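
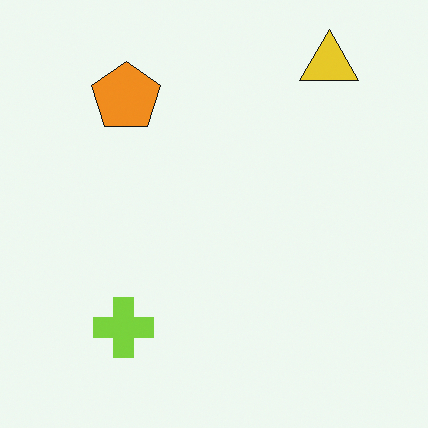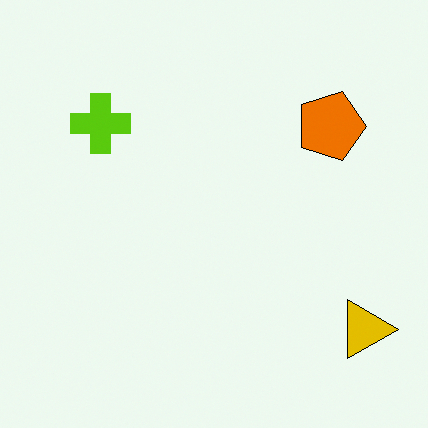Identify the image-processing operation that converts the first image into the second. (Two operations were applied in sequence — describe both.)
The image was given slightly increased contrast, then rotated 90° clockwise.

Tones are pushed away from mid-grey across the whole image — a global contrast change. The yellow triangle sits in the top-right of the first image and the bottom-right of the second — consistent with a whole-image 90° clockwise rotation.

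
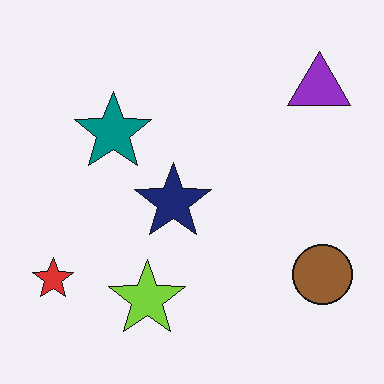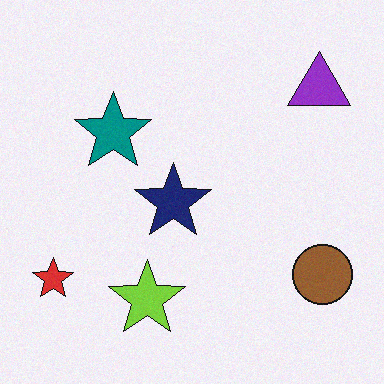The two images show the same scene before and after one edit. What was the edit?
This is the original image degraded with a light layer of grain.

Random speckle covers the whole image, including the flat background.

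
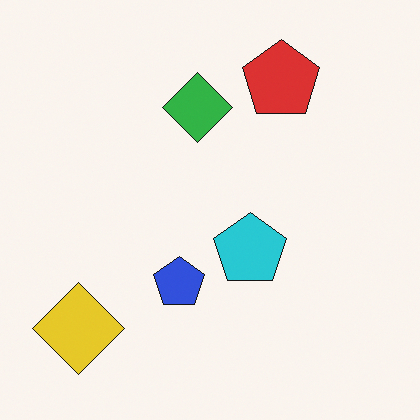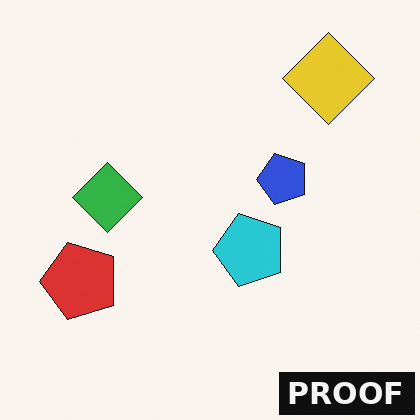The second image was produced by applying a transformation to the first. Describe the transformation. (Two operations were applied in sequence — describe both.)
The image was transposed (reflected across the top-left ↔ bottom-right diagonal), then watermarked with the text "PROOF" in the lower-right corner.

Shapes have swapped their row and column positions — what was in the top-right is now in the bottom-left — a diagonal reflection. A dark label reading "PROOF" appears in the lower-right corner.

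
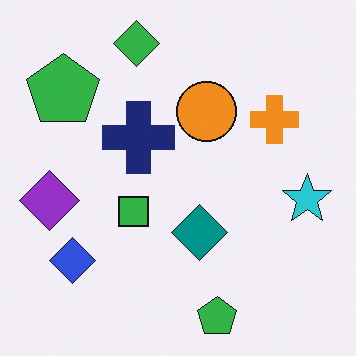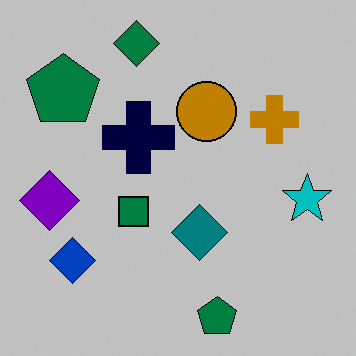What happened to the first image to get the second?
The second image is the first aggressively posterized.

Each flat color has snapped to a coarser quantized level — most visibly, the near-white background has dropped to a flat grey.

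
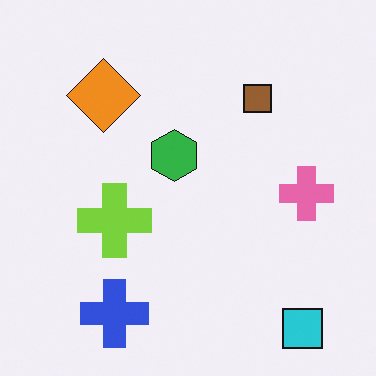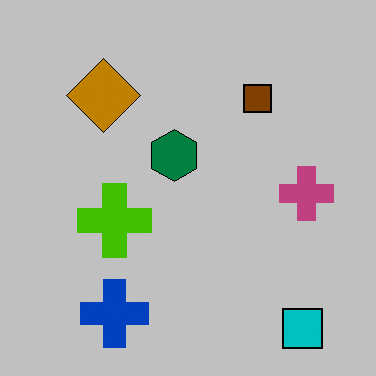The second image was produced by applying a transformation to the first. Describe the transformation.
The second image is the first aggressively posterized.

Each flat color has snapped to a coarser quantized level — most visibly, the near-white background has dropped to a flat grey.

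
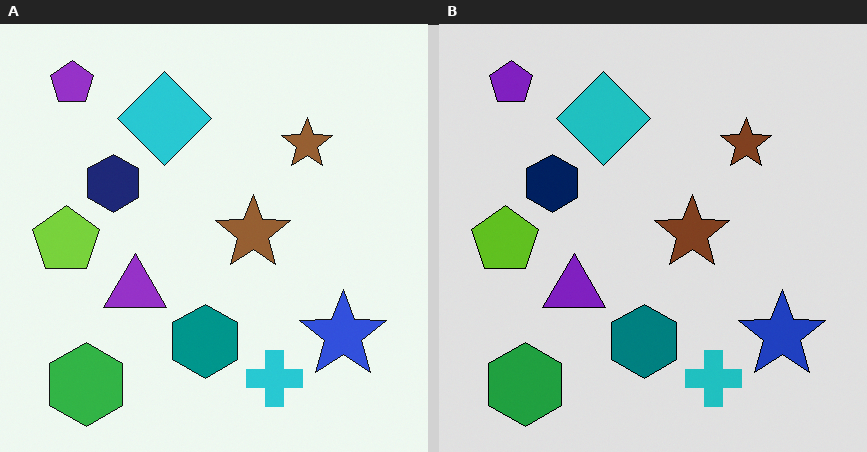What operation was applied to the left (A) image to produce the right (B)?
The image was moderately posterized.

Each flat color has snapped to a coarser quantized level — most visibly, the near-white background has dropped to a flat grey.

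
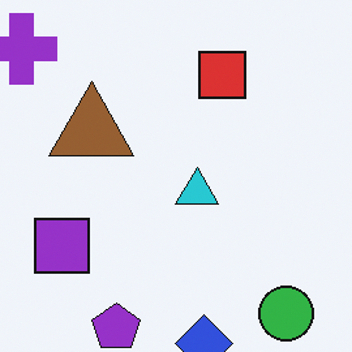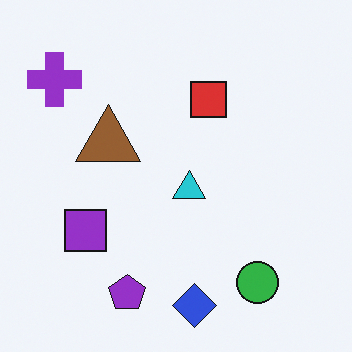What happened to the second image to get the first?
The transformation is: cropped to a modestly smaller region and rescaled.

The visible shapes are larger and the field of view is narrower; shapes near the original edges may be partly or wholly outside the frame — a crop-and-rescale.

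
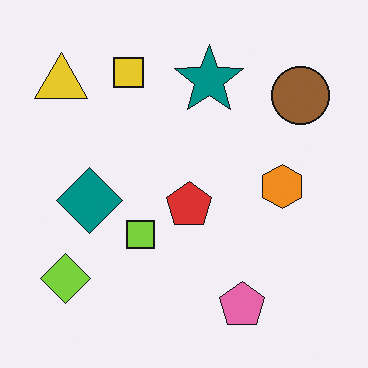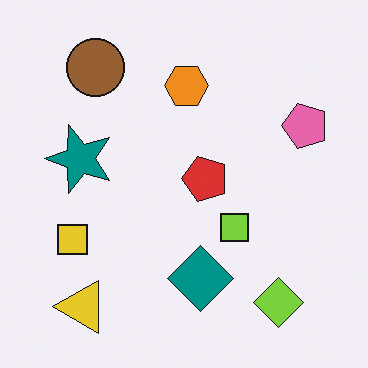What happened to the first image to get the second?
The second image is the first rotated 90° counter-clockwise.

The yellow triangle sits in the top-left of the first image and the bottom-left of the second — consistent with a whole-image 90° counter-clockwise rotation.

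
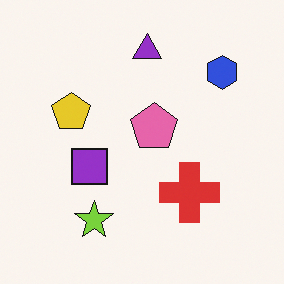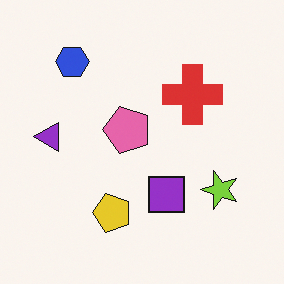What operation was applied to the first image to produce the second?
The image was rotated 90° counter-clockwise.

The blue hexagon sits in the top-right of the first image and the top-left of the second — consistent with a whole-image 90° counter-clockwise rotation.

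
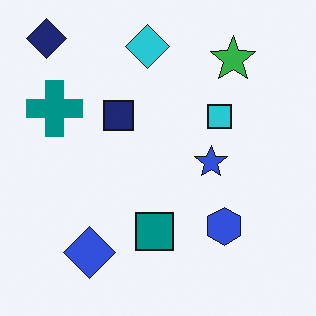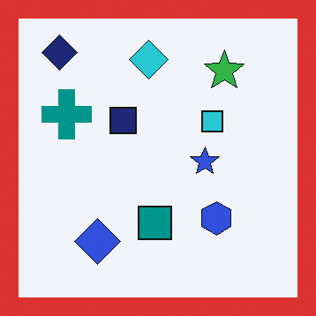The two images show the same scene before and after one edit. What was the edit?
This is the original image framed with a red border.

A solid red frame runs around the edge of the second image, with the content slightly shrunk inside it.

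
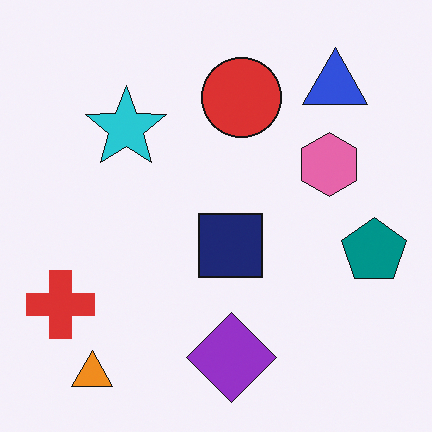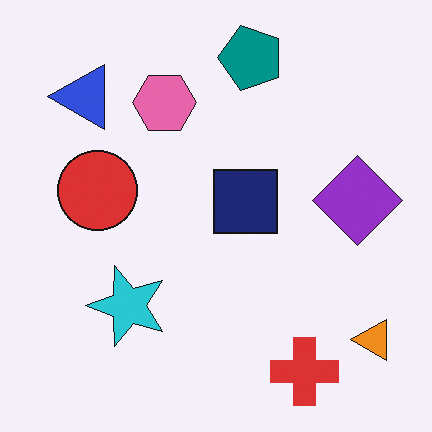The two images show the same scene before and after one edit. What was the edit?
This is the original image rotated 90° counter-clockwise.

The orange triangle sits in the bottom-left of the first image and the bottom-right of the second — consistent with a whole-image 90° counter-clockwise rotation.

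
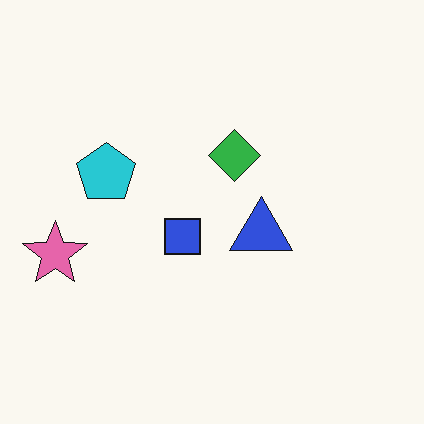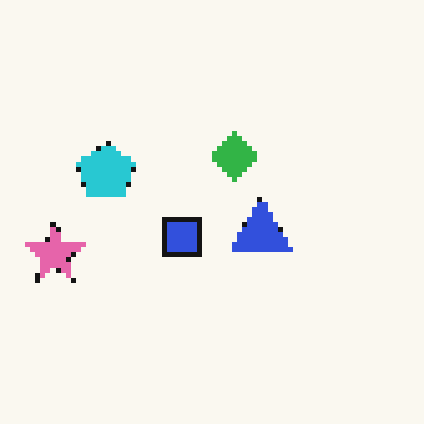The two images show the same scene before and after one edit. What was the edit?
It was mildly pixelated.

Shapes are reduced to large square blocks; fine edges and outlines are lost — a downscale-then-upscale (mosaic) effect.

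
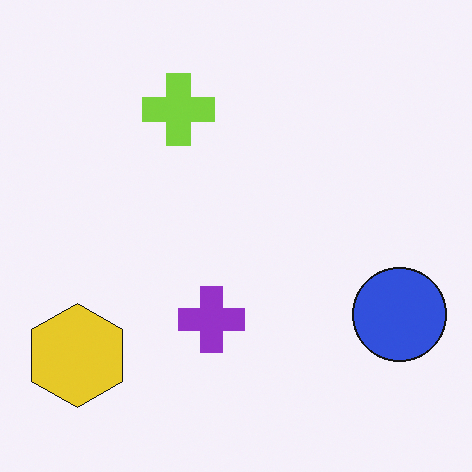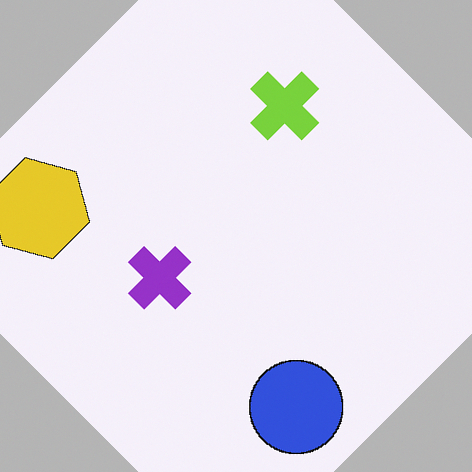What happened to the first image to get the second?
The image was rotated clockwise by a large amount — several tens of degrees.

Every shape is tilted by the same angle and the image corners show triangular fill wedges — a whole-image rotation by a non-right angle.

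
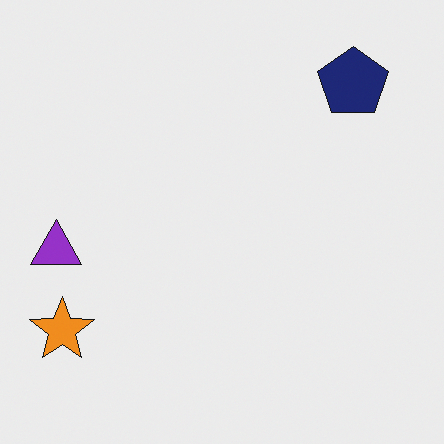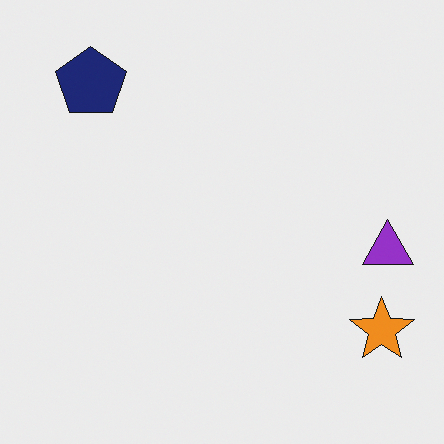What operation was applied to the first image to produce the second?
Flipped horizontally (left ↔ right).

The purple triangle is in the left of the first image and the right of the second — shapes on opposite sides of the vertical midline have swapped in a mirror flip.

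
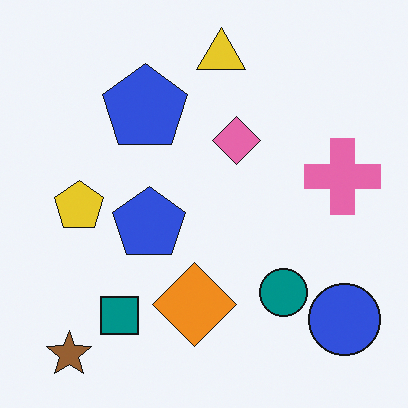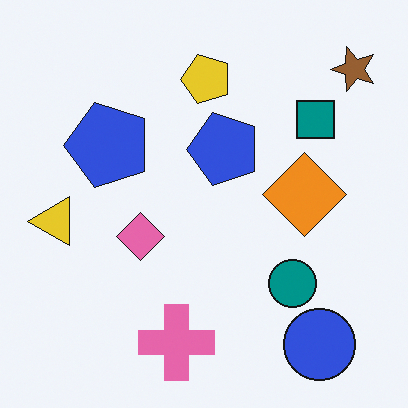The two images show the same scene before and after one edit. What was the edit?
Transposed (reflected across the top-left ↔ bottom-right diagonal).

Shapes have swapped their row and column positions — what was in the top-right is now in the bottom-left — a diagonal reflection.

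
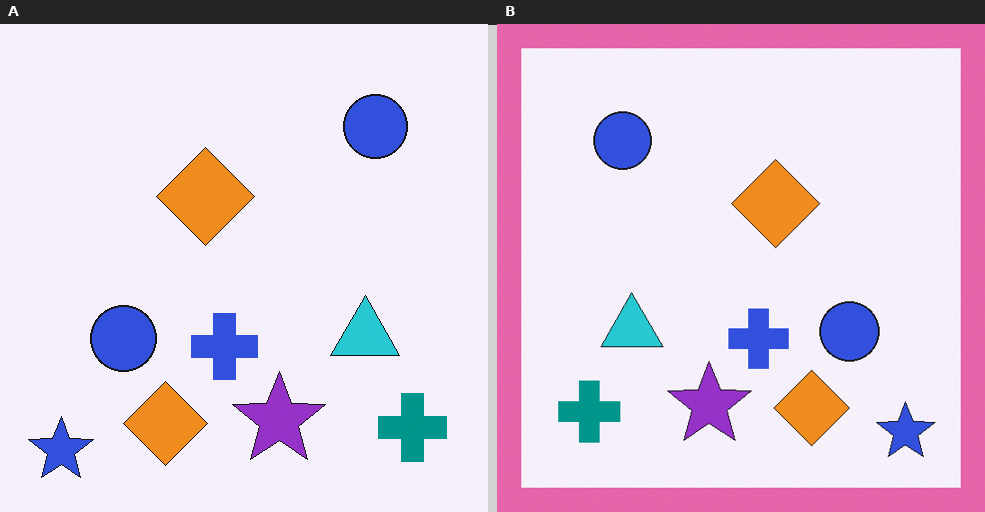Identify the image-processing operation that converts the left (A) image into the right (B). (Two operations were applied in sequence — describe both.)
The transformation is: flipped horizontally (left ↔ right), then framed with a pink border.

The blue star is in the bottom-left of the left (A) image and the bottom-right of the right (B) — shapes on opposite sides of the vertical midline have swapped in a mirror flip. A solid pink frame runs around the edge of the right (B) image, with the content slightly shrunk inside it.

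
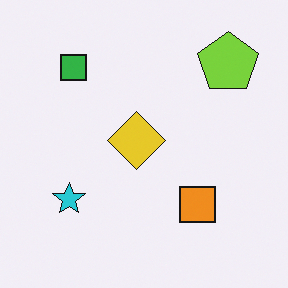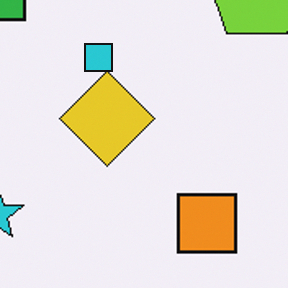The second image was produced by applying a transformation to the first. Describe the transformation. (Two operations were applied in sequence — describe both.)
The image was cropped to a noticeably smaller region and rescaled, then overlaid with an additional cyan square.

The visible shapes are larger and the field of view is narrower; shapes near the original edges may be partly or wholly outside the frame — a crop-and-rescale. A cyan square appears in the second image that is absent from the first.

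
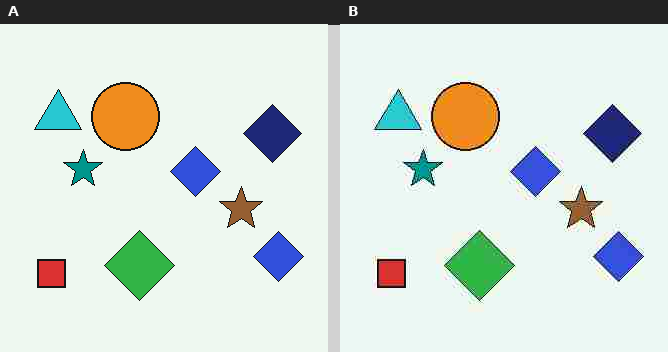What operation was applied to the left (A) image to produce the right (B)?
The transformation is: heavily JPEG-compressed with obvious blocking artifacts.

Blocky 8×8 compression artifacts appear around shape edges and the flat background shows ringing — characteristic JPEG degradation.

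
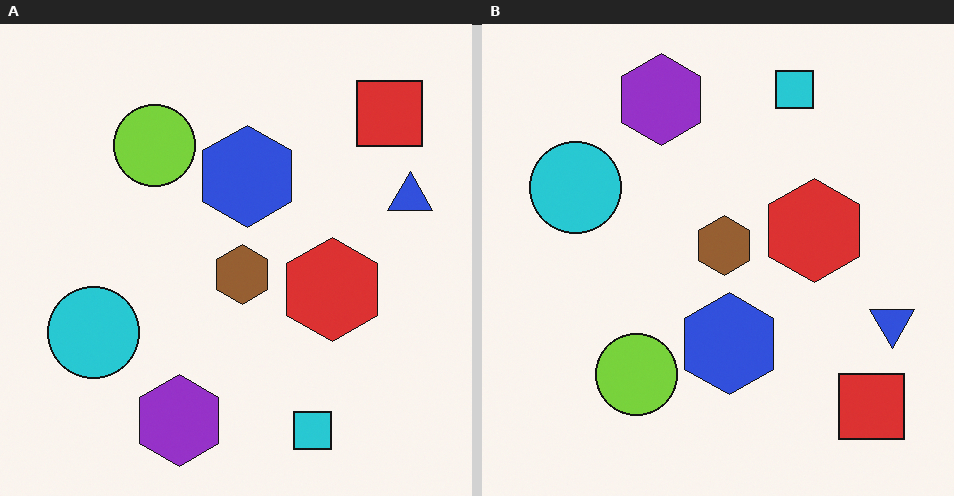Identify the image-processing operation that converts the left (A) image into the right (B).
The right (B) image is the left (A) flipped vertically (top ↔ bottom).

The cyan square is in the bottom of the left (A) image and the top of the right (B) — shapes on opposite sides of the horizontal midline have swapped in a mirror flip.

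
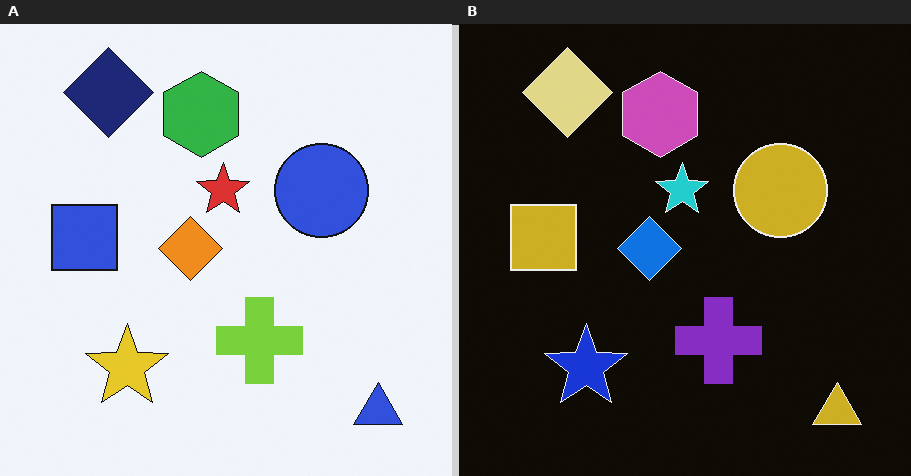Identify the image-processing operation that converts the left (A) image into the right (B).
It was color-inverted (negative).

The light background has become dark and every shape's color is its complement — a photographic negative.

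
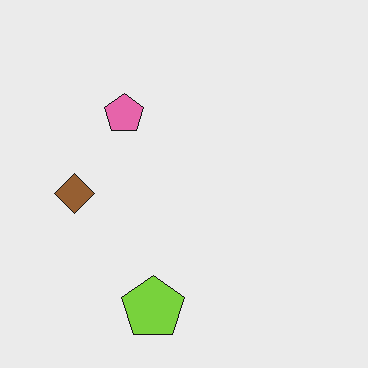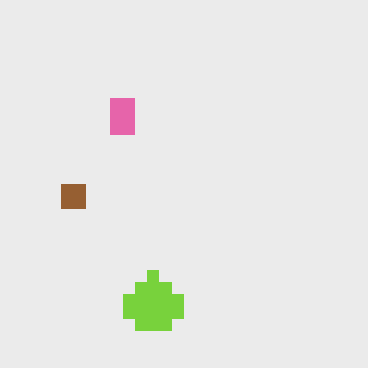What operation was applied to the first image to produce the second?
This is the original image heavily pixelated into large blocks.

Shapes are reduced to large square blocks; fine edges and outlines are lost — a downscale-then-upscale (mosaic) effect.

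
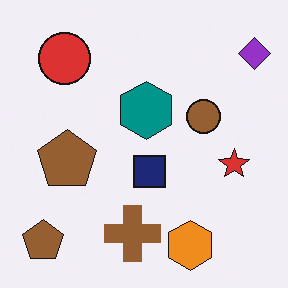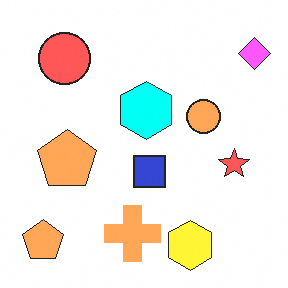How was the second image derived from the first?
Substantially brightened.

Every pixel — background and shapes alike — is uniformly brightened.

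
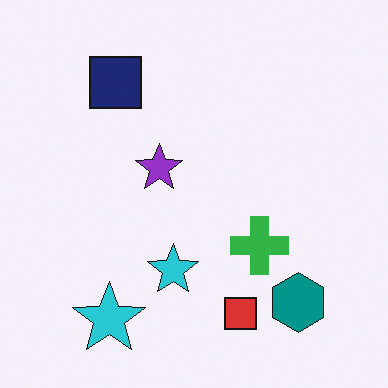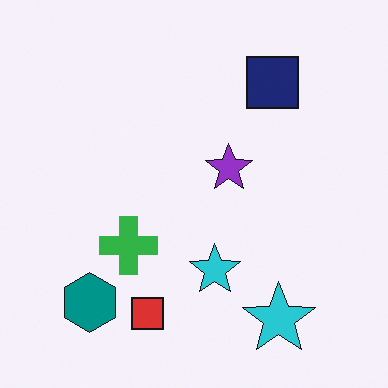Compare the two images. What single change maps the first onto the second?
It was flipped horizontally (left ↔ right).

The teal hexagon is in the bottom-right of the first image and the bottom-left of the second — shapes on opposite sides of the vertical midline have swapped in a mirror flip.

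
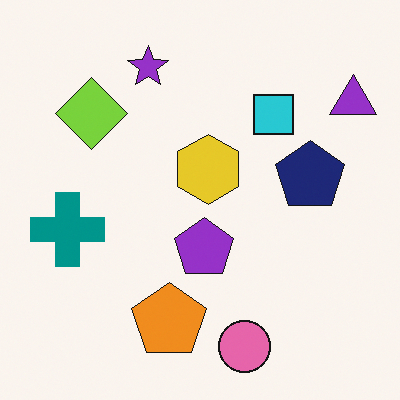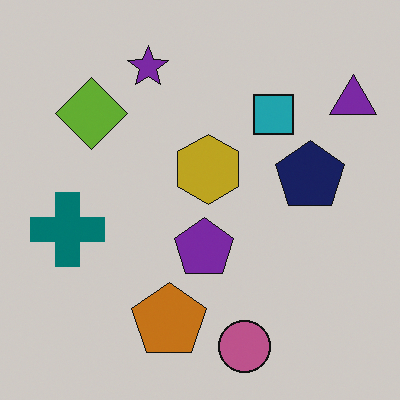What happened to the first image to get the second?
The second image is the first darkened a little.

Every pixel — background and shapes alike — is uniformly darkened.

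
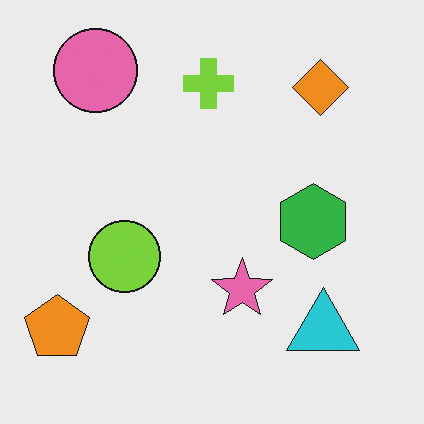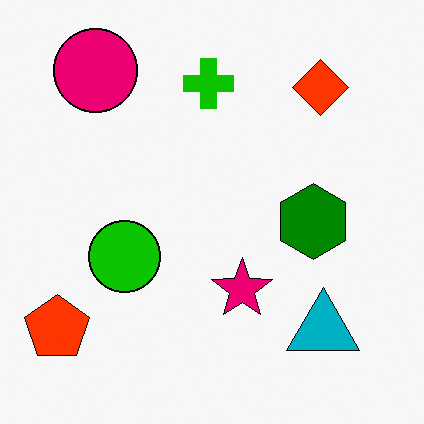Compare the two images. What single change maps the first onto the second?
The transformation is: given much higher contrast.

Tones are pushed away from mid-grey across the whole image — a global contrast change.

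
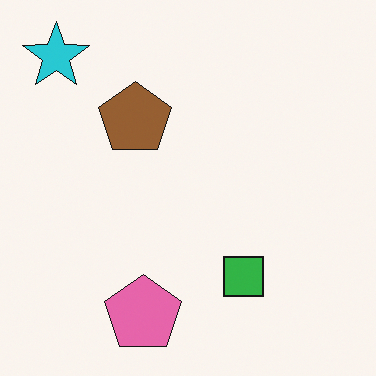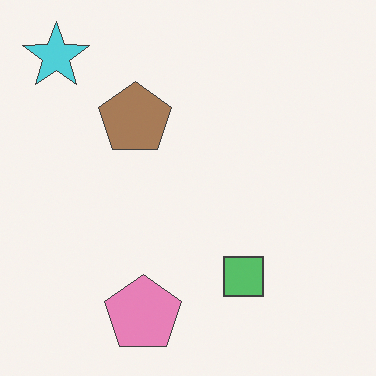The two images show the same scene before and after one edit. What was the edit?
The second image is the first given slightly reduced contrast.

Tones are pushed toward mid-grey across the whole image — a global contrast change.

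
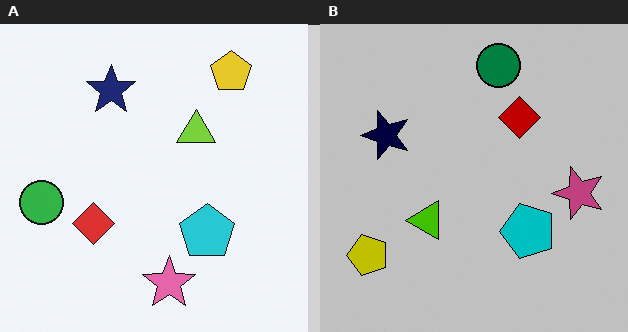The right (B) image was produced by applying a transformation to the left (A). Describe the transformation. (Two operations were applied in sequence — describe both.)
Transposed (reflected across the top-left ↔ bottom-right diagonal), then heavily posterized to just a handful of flat colors.

Shapes have swapped their row and column positions — what was in the top-right is now in the bottom-left — a diagonal reflection. Each flat color has snapped to a coarser quantized level — most visibly, the near-white background has dropped to a flat grey.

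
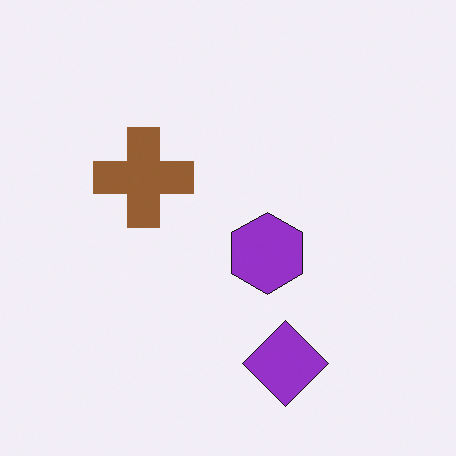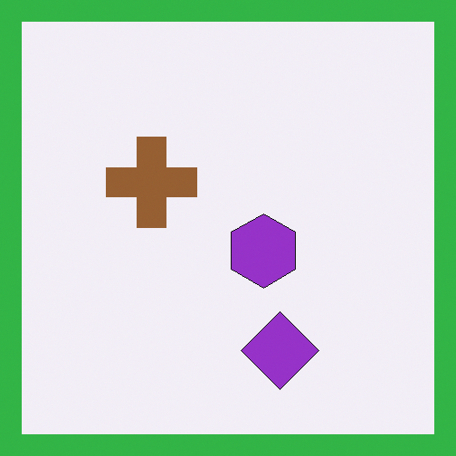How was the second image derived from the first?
Framed with a green border.

A solid green frame runs around the edge of the second image, with the content slightly shrunk inside it.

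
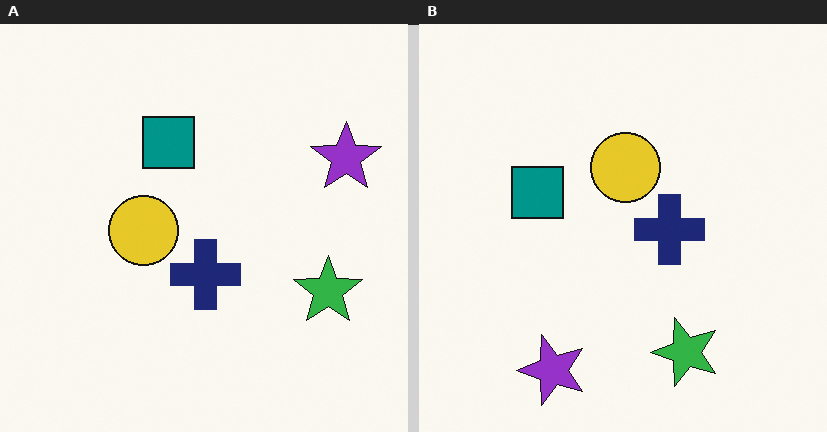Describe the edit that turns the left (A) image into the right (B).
The image was transposed (reflected across the top-left ↔ bottom-right diagonal).

Shapes have swapped their row and column positions — what was in the top-right is now in the bottom-left — a diagonal reflection.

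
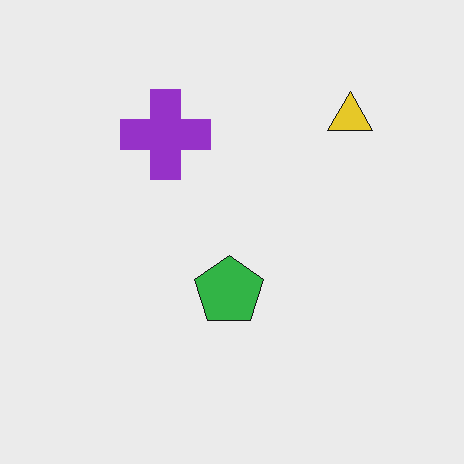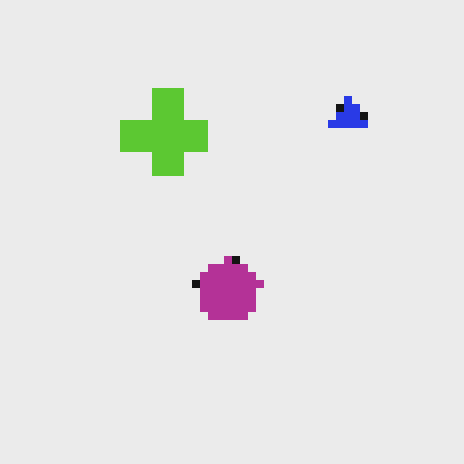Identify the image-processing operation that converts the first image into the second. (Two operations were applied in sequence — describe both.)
The image was moderately pixelated, then hue-shifted through roughly half the color wheel.

Shapes are reduced to large square blocks; fine edges and outlines are lost — a downscale-then-upscale (mosaic) effect. Every shape's color has rotated by the same amount around the hue wheel — a uniform hue shift.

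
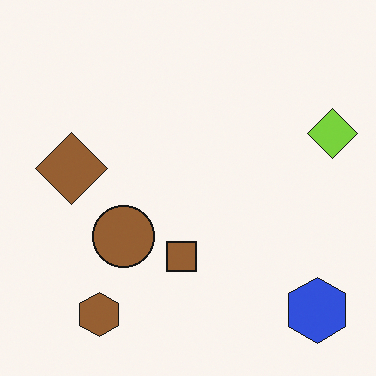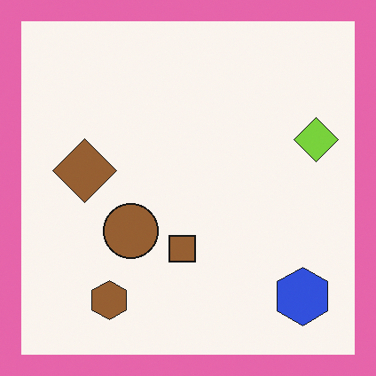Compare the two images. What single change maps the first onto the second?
The transformation is: framed with a pink border.

A solid pink frame runs around the edge of the second image, with the content slightly shrunk inside it.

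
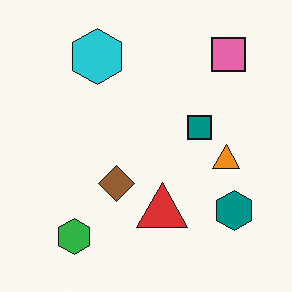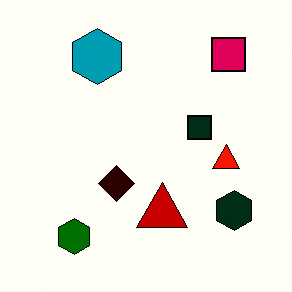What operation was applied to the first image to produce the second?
Given much higher contrast.

Tones are pushed away from mid-grey across the whole image — a global contrast change.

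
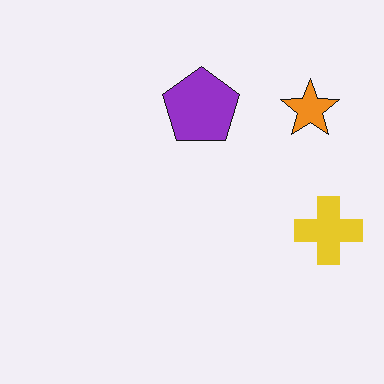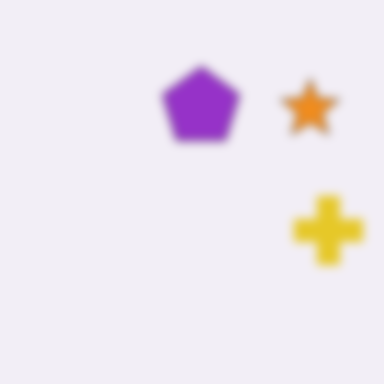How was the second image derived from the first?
The transformation is: moderately blurred.

Shape edges and outlines are uniformly softened across the whole image.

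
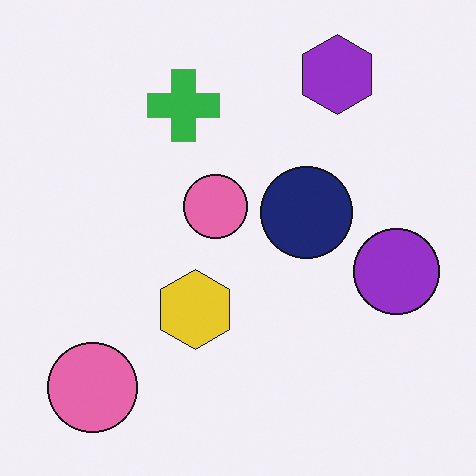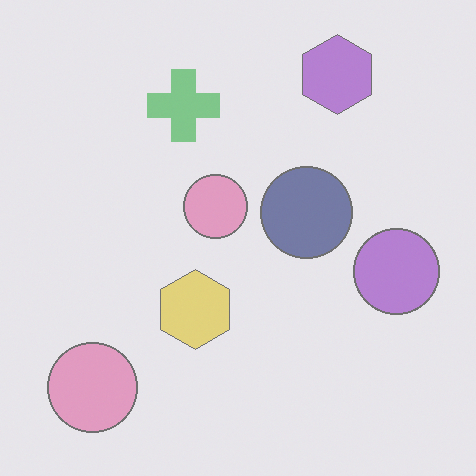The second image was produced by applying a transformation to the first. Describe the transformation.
It was washed out (contrast reduced).

Tones are pushed toward mid-grey across the whole image — a global contrast change.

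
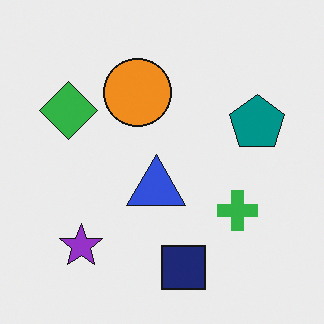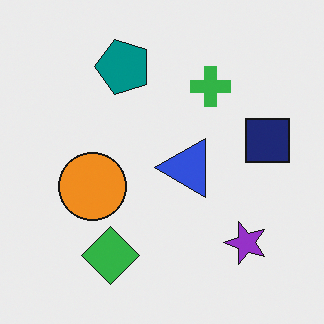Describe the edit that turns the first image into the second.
The image was rotated 90° counter-clockwise.

The purple star sits in the bottom-left of the first image and the bottom-right of the second — consistent with a whole-image 90° counter-clockwise rotation.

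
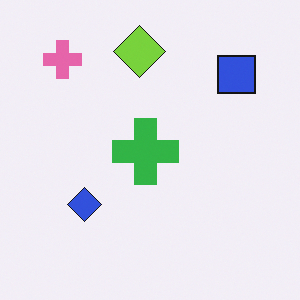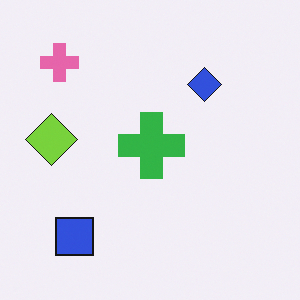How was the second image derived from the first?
Transposed (reflected across the top-left ↔ bottom-right diagonal).

Shapes have swapped their row and column positions — what was in the top-right is now in the bottom-left — a diagonal reflection.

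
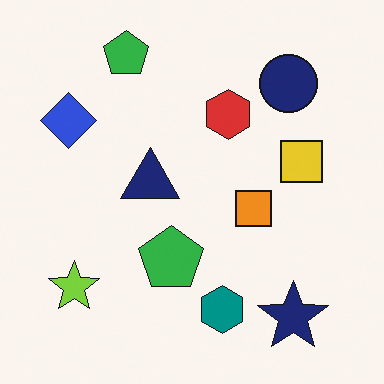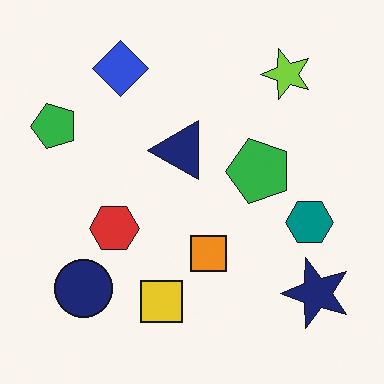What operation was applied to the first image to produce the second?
Transposed (reflected across the top-left ↔ bottom-right diagonal).

Shapes have swapped their row and column positions — what was in the top-right is now in the bottom-left — a diagonal reflection.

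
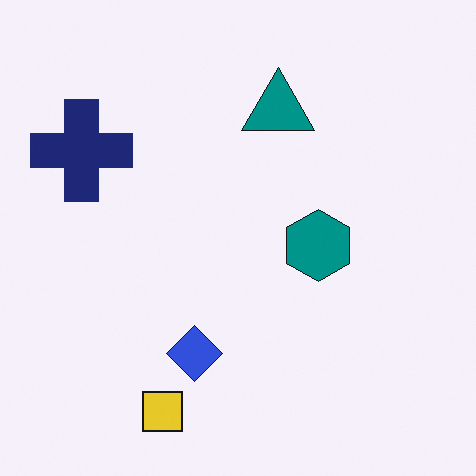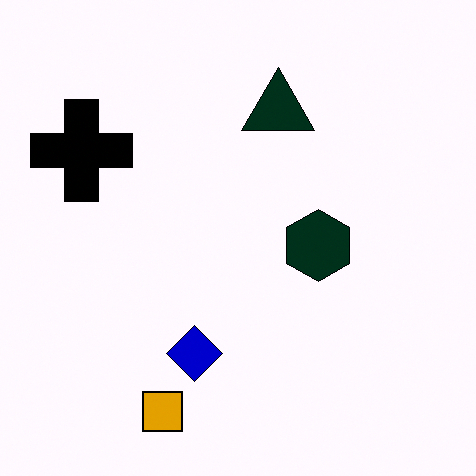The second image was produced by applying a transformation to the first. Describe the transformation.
The image was boosted in contrast.

Tones are pushed away from mid-grey across the whole image — a global contrast change.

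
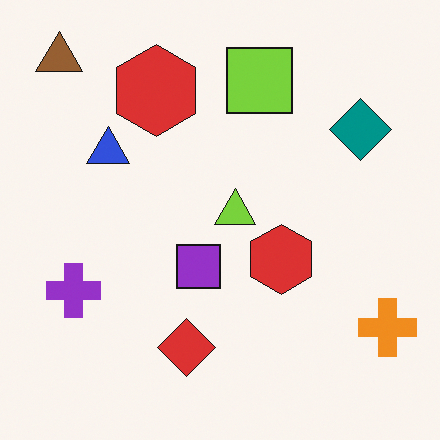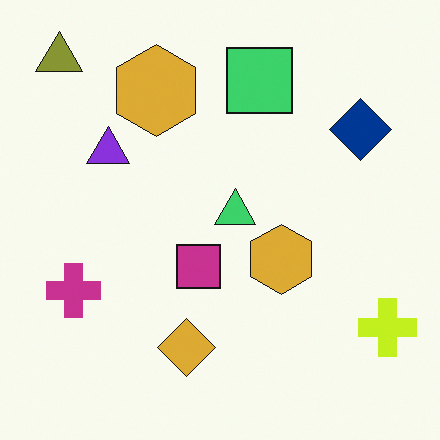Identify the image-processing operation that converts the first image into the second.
The image was hue-shifted slightly.

Every shape's color has rotated by the same amount around the hue wheel — a uniform hue shift.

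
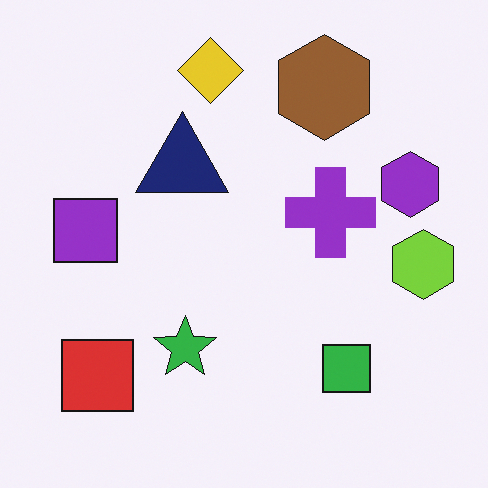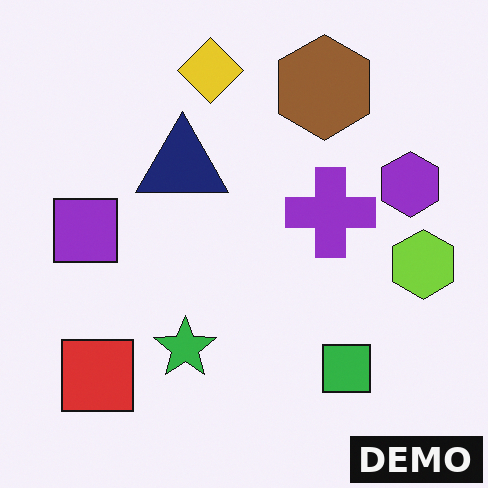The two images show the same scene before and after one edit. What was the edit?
The image was watermarked with the text "DEMO" in the lower-right corner.

A dark label reading "DEMO" appears in the lower-right corner.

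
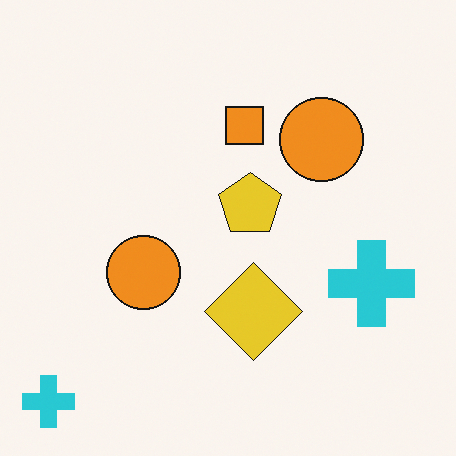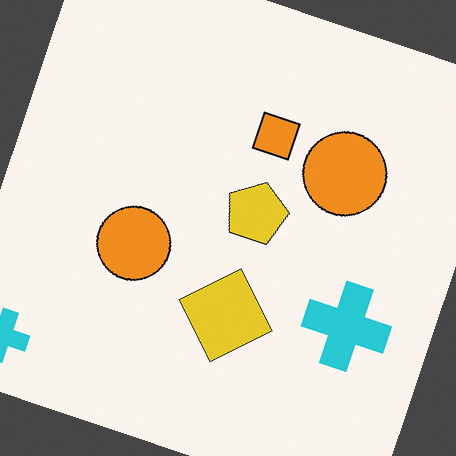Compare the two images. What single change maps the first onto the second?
It was rotated clockwise by a moderate amount.

Every shape is tilted by the same angle and the image corners show triangular fill wedges — a whole-image rotation by a non-right angle.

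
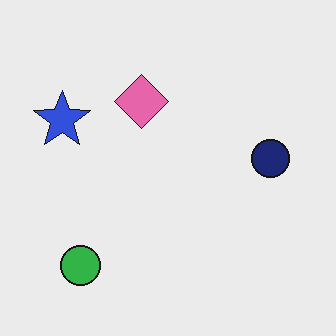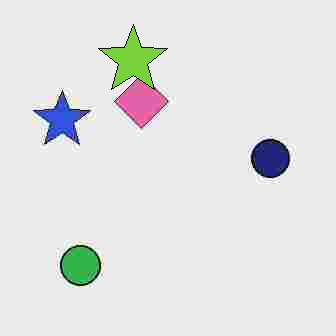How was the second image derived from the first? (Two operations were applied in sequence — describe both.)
The transformation is: heavily JPEG-compressed with obvious blocking artifacts, then overlaid with an additional lime star.

Blocky 8×8 compression artifacts appear around shape edges and the flat background shows ringing — characteristic JPEG degradation. A lime star appears in the second image that is absent from the first.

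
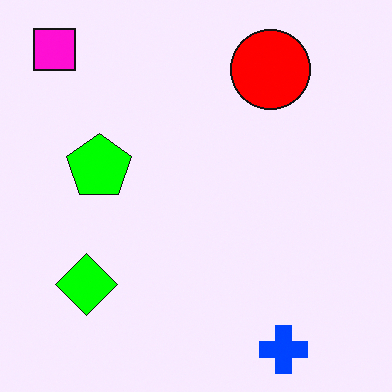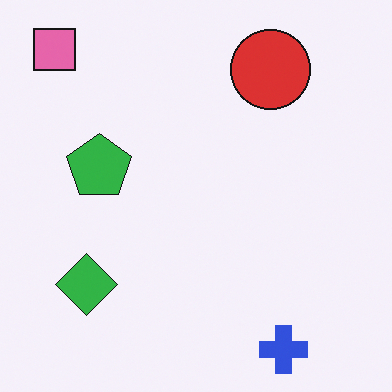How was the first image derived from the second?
The transformation is: heavily oversaturated.

All colors are more vivid — a global saturation change.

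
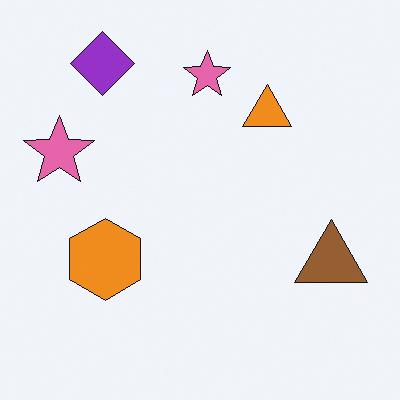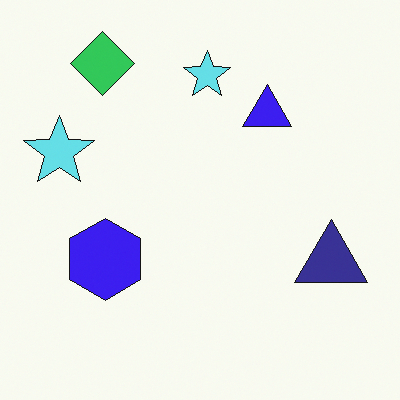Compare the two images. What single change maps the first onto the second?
This is the original image hue-shifted through roughly half the color wheel.

Every shape's color has rotated by the same amount around the hue wheel — a uniform hue shift.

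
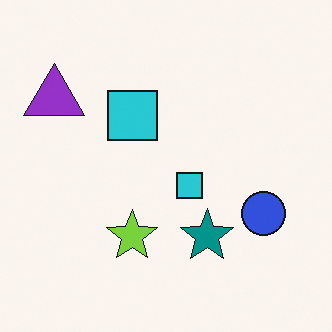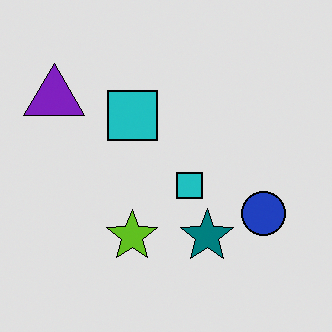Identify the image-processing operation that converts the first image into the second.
It was posterized to a reduced palette.

Each flat color has snapped to a coarser quantized level — most visibly, the near-white background has dropped to a flat grey.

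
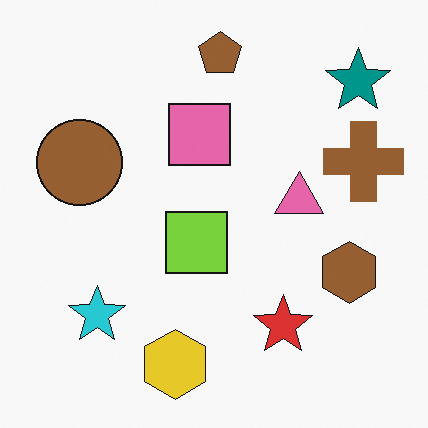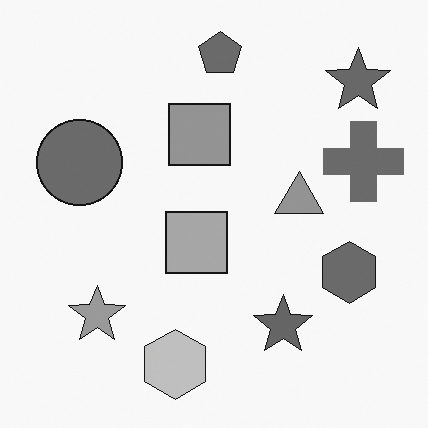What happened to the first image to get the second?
The transformation is: converted to grayscale.

All color is removed — every shape is now a shade of grey.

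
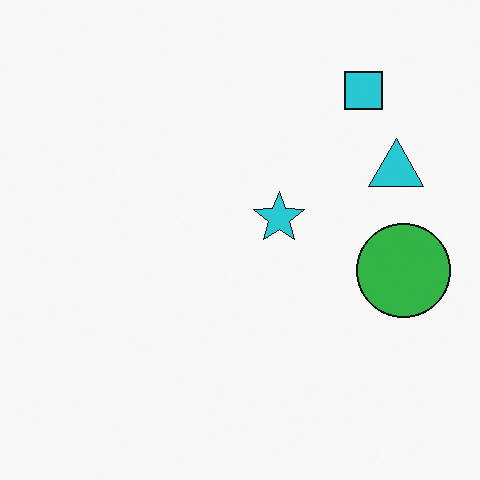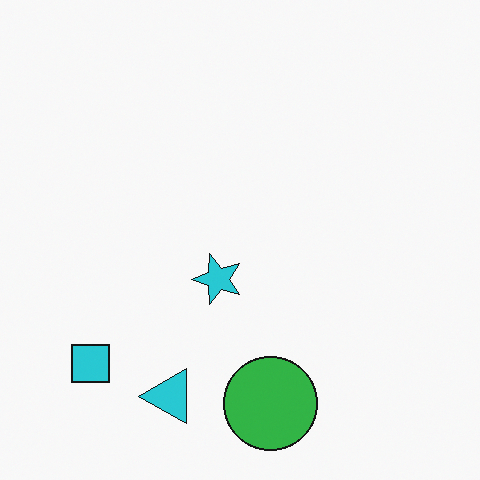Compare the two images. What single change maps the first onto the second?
Transposed (reflected across the top-left ↔ bottom-right diagonal).

Shapes have swapped their row and column positions — what was in the top-right is now in the bottom-left — a diagonal reflection.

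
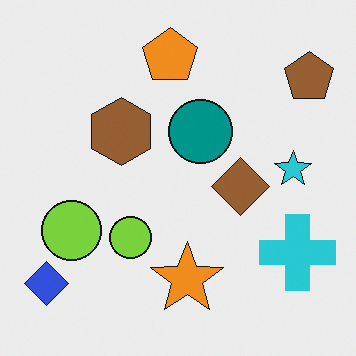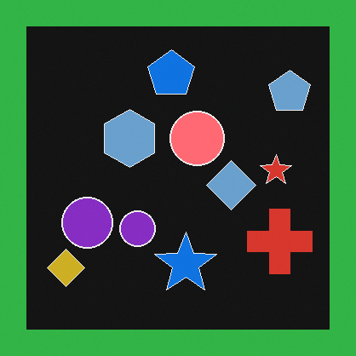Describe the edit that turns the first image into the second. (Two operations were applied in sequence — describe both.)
The second image is the first color-inverted (negative), then framed with a green border.

The light background has become dark and every shape's color is its complement — a photographic negative. A solid green frame runs around the edge of the second image, with the content slightly shrunk inside it.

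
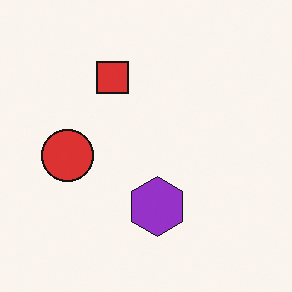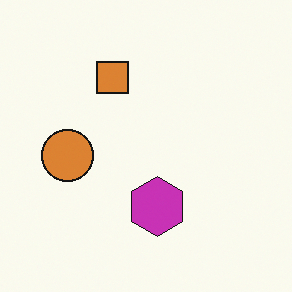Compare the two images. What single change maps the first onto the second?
It was hue-shifted slightly.

Every shape's color has rotated by the same amount around the hue wheel — a uniform hue shift.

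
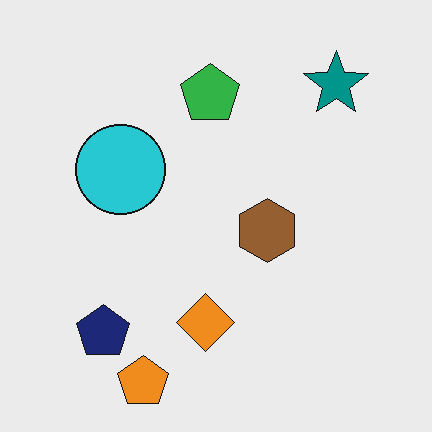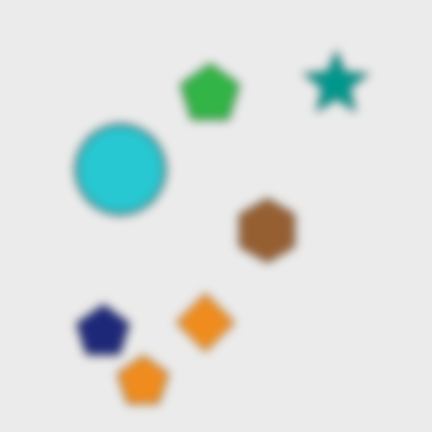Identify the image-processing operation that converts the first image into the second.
Moderately blurred.

Shape edges and outlines are uniformly softened across the whole image.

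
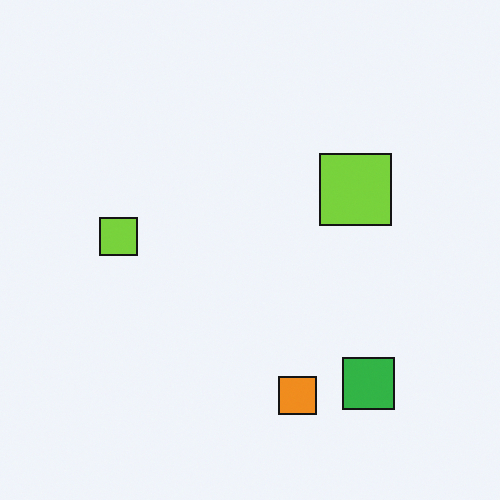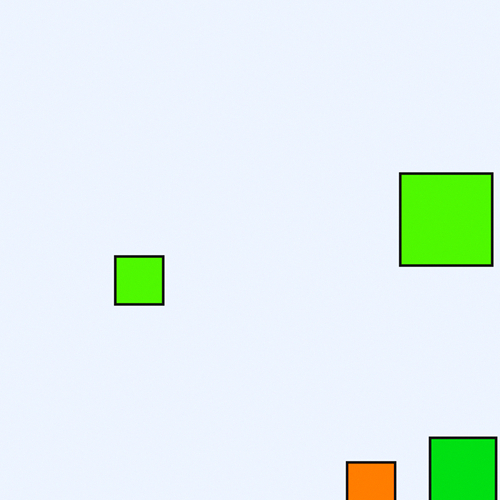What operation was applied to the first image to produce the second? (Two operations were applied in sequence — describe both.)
The image was cropped to a modestly smaller region and rescaled, then made much more vivid (saturation change).

The visible shapes are larger and the field of view is narrower; shapes near the original edges may be partly or wholly outside the frame — a crop-and-rescale. All colors are more vivid — a global saturation change.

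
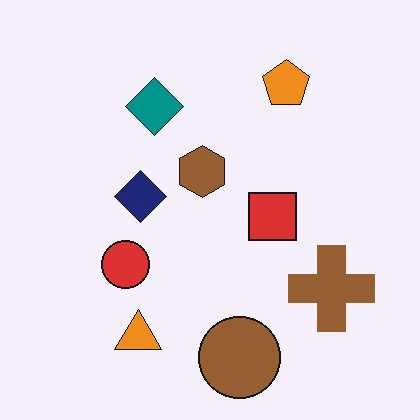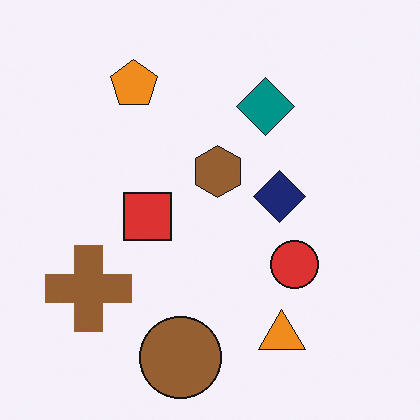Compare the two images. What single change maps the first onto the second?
The transformation is: flipped horizontally (left ↔ right).

The brown cross is in the bottom-right of the first image and the bottom-left of the second — shapes on opposite sides of the vertical midline have swapped in a mirror flip.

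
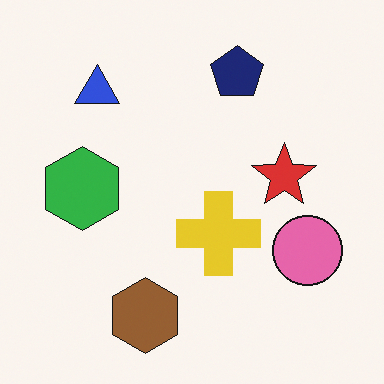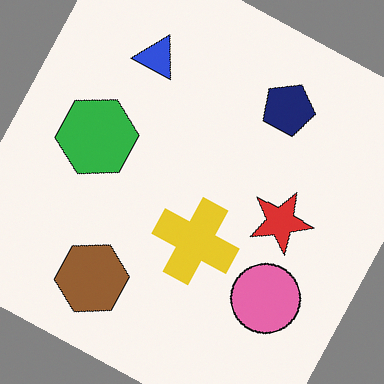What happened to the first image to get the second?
Rotated clockwise by a clearly visible amount.

Every shape is tilted by the same angle and the image corners show triangular fill wedges — a whole-image rotation by a non-right angle.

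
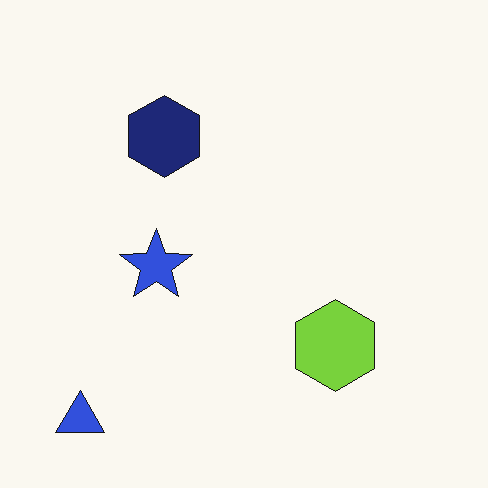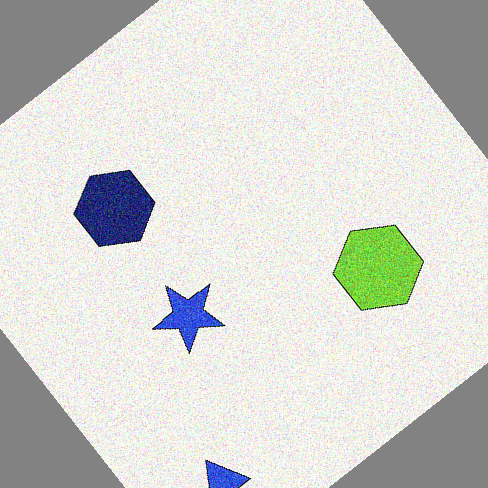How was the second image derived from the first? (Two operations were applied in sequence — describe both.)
This is the original image degraded with moderate additive noise, then rotated counter-clockwise by a large amount — several tens of degrees.

Random speckle covers the whole image, including the flat background. Every shape is tilted by the same angle and the image corners show triangular fill wedges — a whole-image rotation by a non-right angle.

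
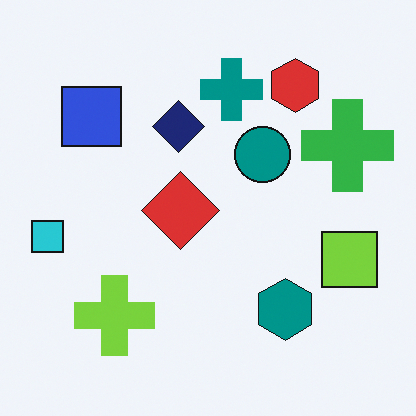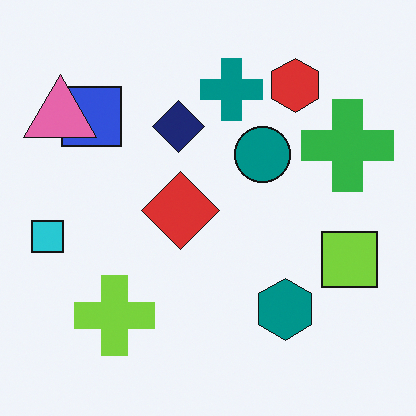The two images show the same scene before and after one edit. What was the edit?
The transformation is: overlaid with an additional pink triangle.

A pink triangle appears in the second image that is absent from the first.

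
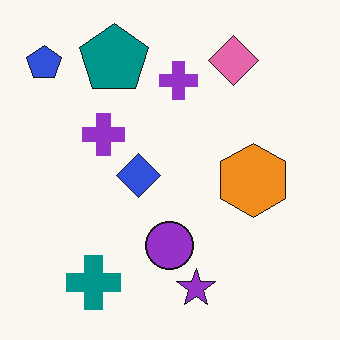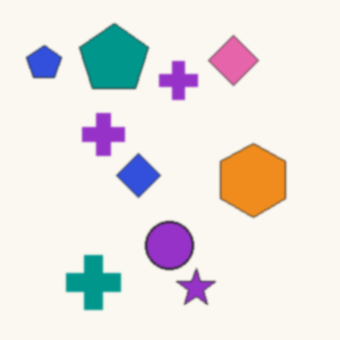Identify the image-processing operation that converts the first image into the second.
It was given a subtle gaussian blur.

Shape edges and outlines are uniformly softened across the whole image.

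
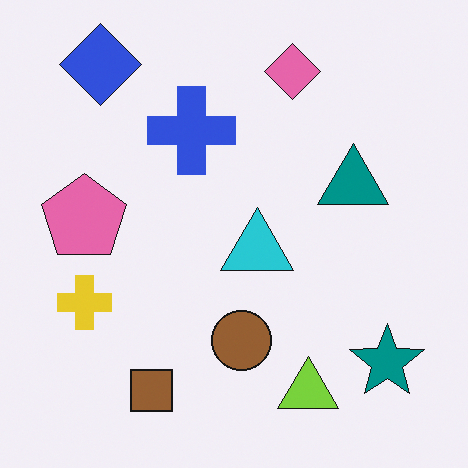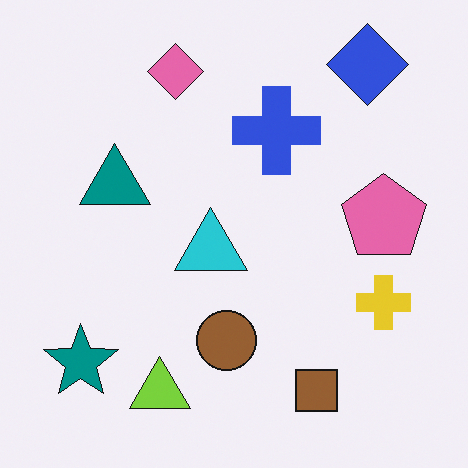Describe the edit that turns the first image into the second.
This is the original image flipped horizontally (left ↔ right).

The teal star is in the bottom-right of the first image and the bottom-left of the second — shapes on opposite sides of the vertical midline have swapped in a mirror flip.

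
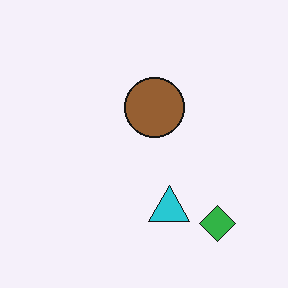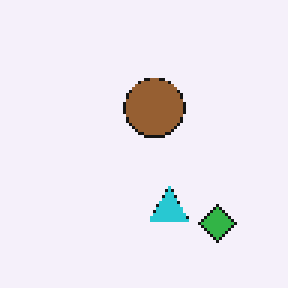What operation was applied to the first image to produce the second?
The second image is the first mildly pixelated.

Shapes are reduced to large square blocks; fine edges and outlines are lost — a downscale-then-upscale (mosaic) effect.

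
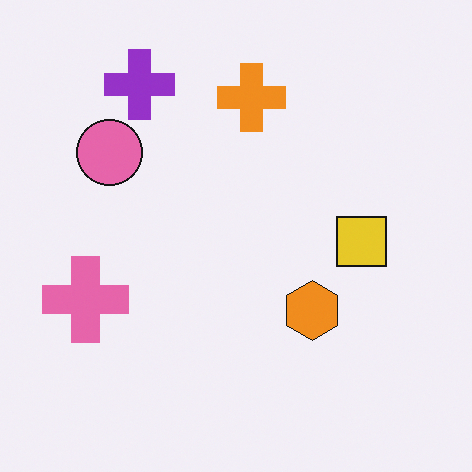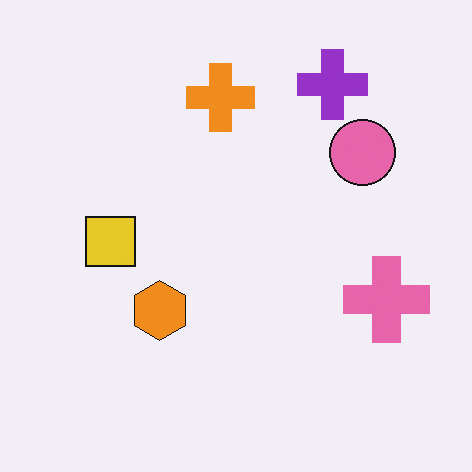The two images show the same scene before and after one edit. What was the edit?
The transformation is: flipped horizontally (left ↔ right).

The pink cross is in the left of the first image and the right of the second — shapes on opposite sides of the vertical midline have swapped in a mirror flip.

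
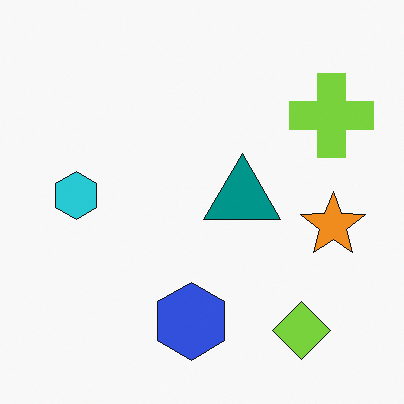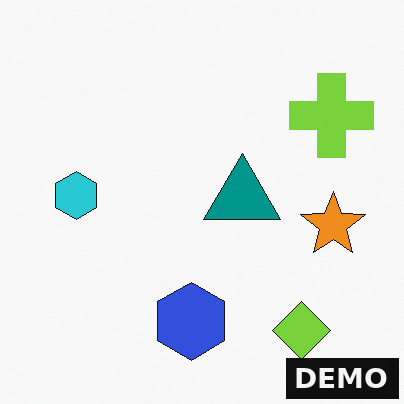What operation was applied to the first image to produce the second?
It was watermarked with the text "DEMO" in the lower-right corner.

A dark label reading "DEMO" appears in the lower-right corner.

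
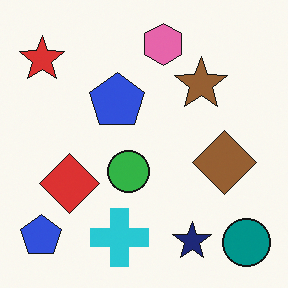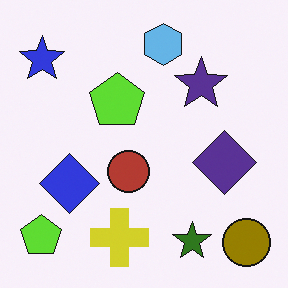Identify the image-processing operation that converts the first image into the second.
It was hue-shifted through roughly half the color wheel.

Every shape's color has rotated by the same amount around the hue wheel — a uniform hue shift.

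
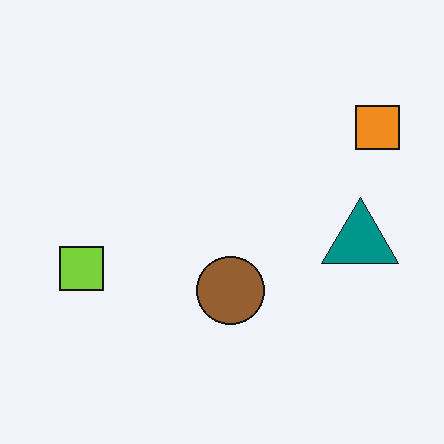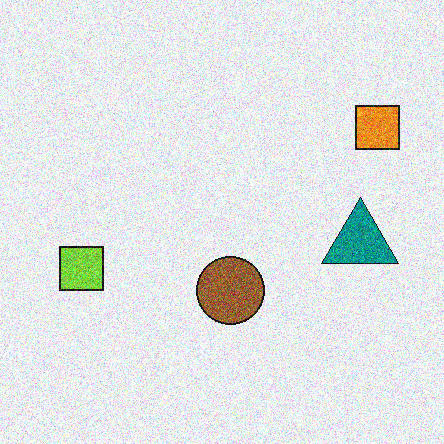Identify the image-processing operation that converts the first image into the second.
The transformation is: degraded with strong gaussian noise.

Random speckle covers the whole image, including the flat background.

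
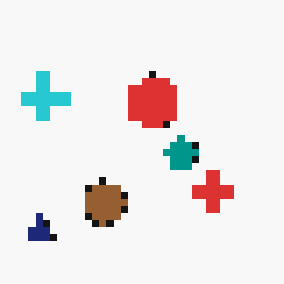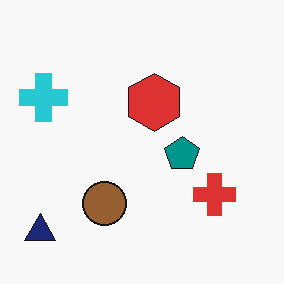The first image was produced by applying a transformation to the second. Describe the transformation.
The transformation is: moderately pixelated.

Shapes are reduced to large square blocks; fine edges and outlines are lost — a downscale-then-upscale (mosaic) effect.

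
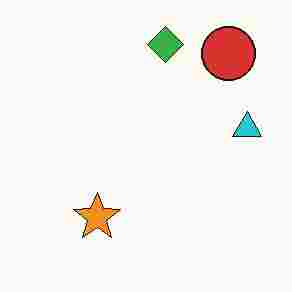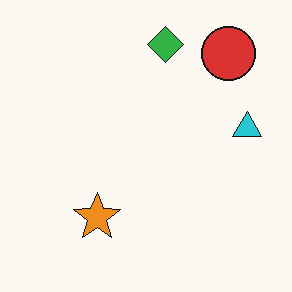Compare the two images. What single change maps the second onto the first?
The image was heavily JPEG-compressed with obvious blocking artifacts.

Blocky 8×8 compression artifacts appear around shape edges and the flat background shows ringing — characteristic JPEG degradation.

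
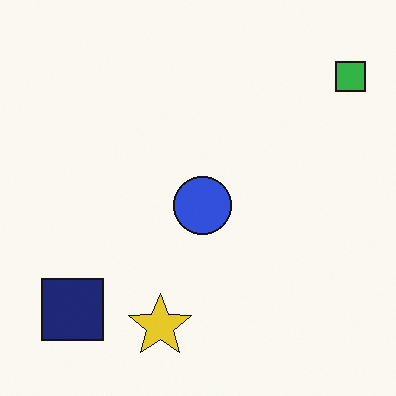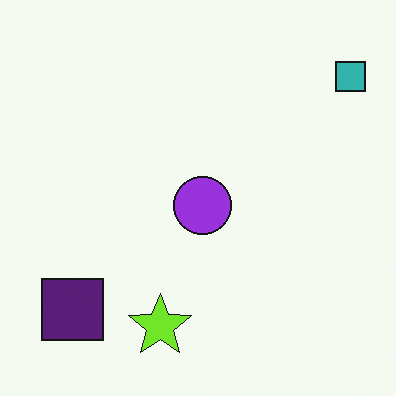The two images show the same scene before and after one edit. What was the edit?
The image was hue-shifted by a small amount.

Every shape's color has rotated by the same amount around the hue wheel — a uniform hue shift.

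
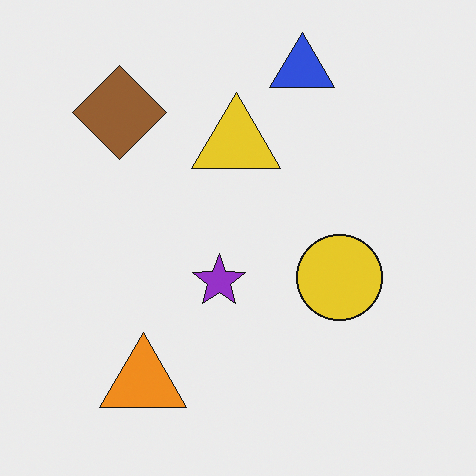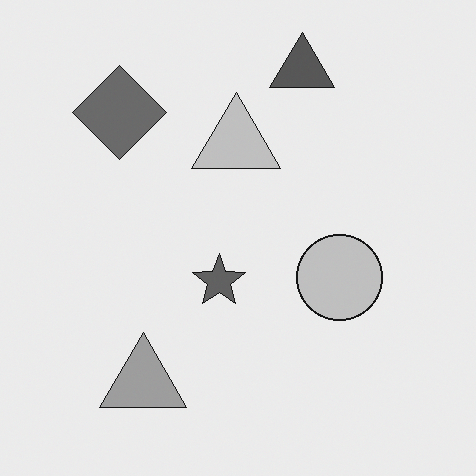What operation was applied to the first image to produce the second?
This is the original image converted to grayscale.

All color is removed — every shape is now a shade of grey.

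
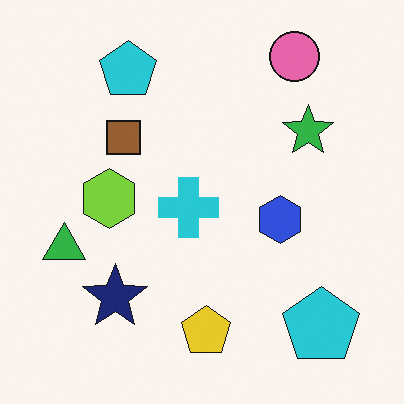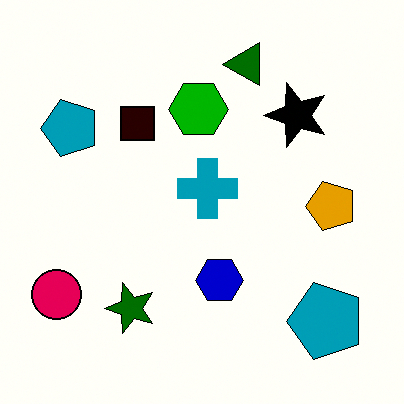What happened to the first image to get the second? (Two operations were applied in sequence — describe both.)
It was boosted in contrast, then transposed (reflected across the top-left ↔ bottom-right diagonal).

Tones are pushed away from mid-grey across the whole image — a global contrast change. Shapes have swapped their row and column positions — what was in the top-right is now in the bottom-left — a diagonal reflection.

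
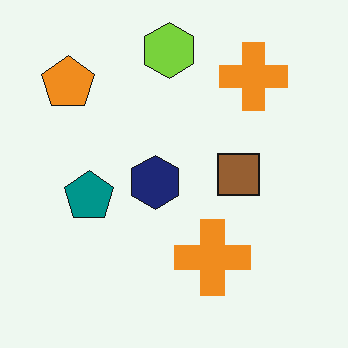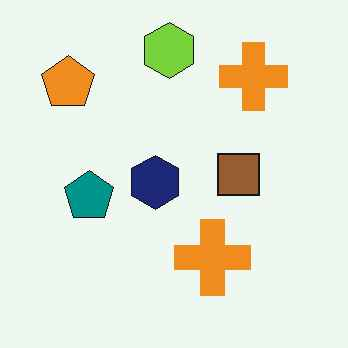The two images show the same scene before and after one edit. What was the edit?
It was JPEG-compressed with visible artifacts.

Blocky 8×8 compression artifacts appear around shape edges and the flat background shows ringing — characteristic JPEG degradation.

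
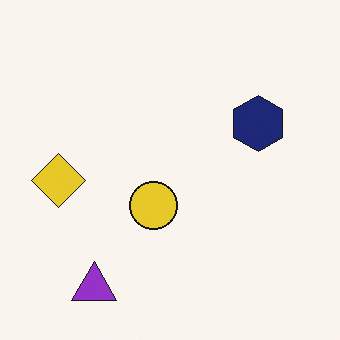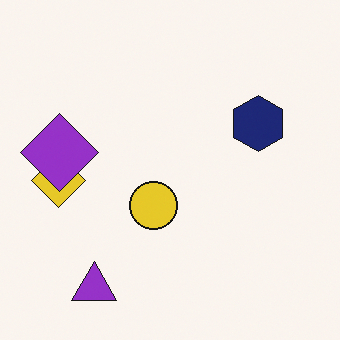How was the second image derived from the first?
The transformation is: overlaid with an additional purple diamond.

A purple diamond appears in the second image that is absent from the first.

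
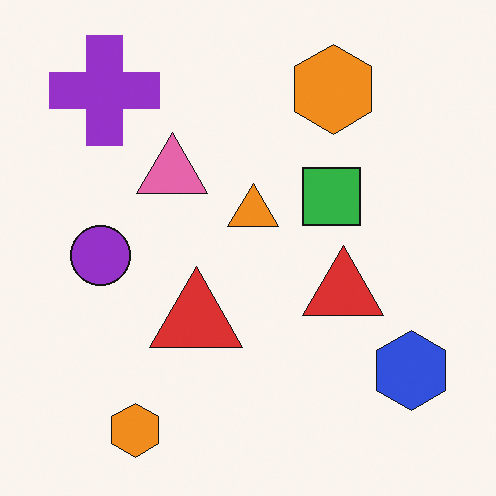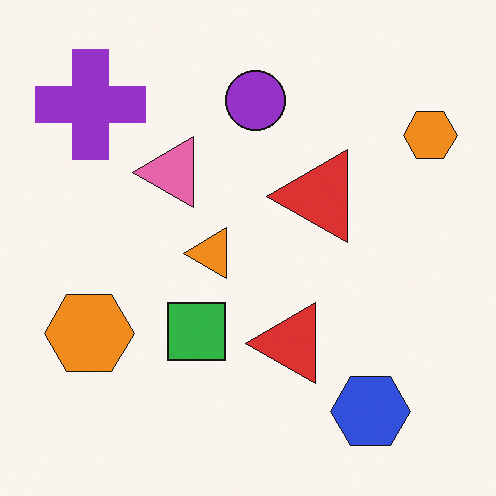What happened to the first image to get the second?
It was transposed (reflected across the top-left ↔ bottom-right diagonal).

Shapes have swapped their row and column positions — what was in the top-right is now in the bottom-left — a diagonal reflection.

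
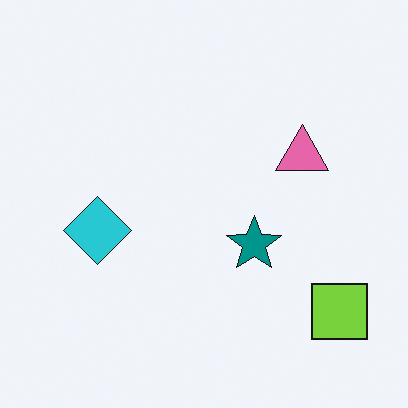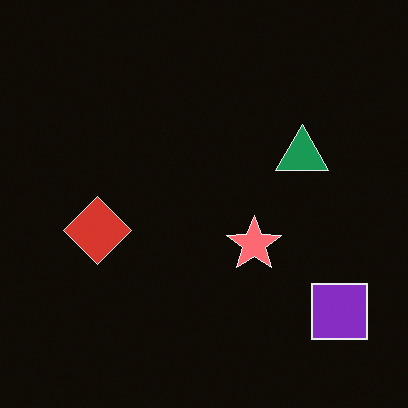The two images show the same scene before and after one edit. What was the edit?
It was color-inverted (negative).

The light background has become dark and every shape's color is its complement — a photographic negative.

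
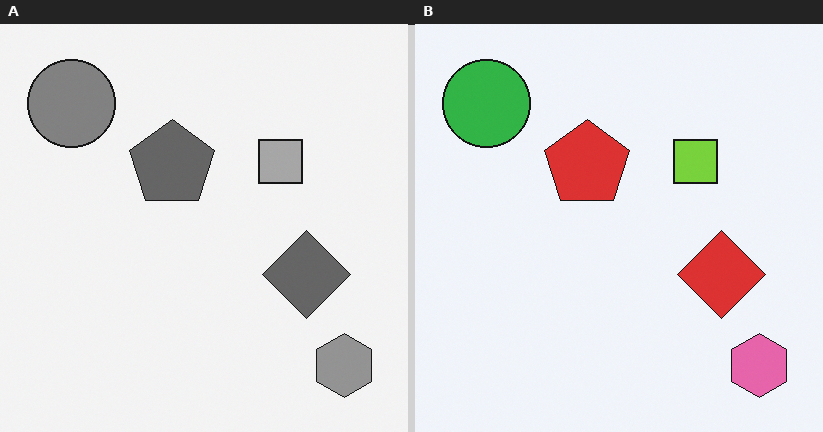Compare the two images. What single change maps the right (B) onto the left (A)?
It was converted to grayscale.

All color is removed — every shape is now a shade of grey.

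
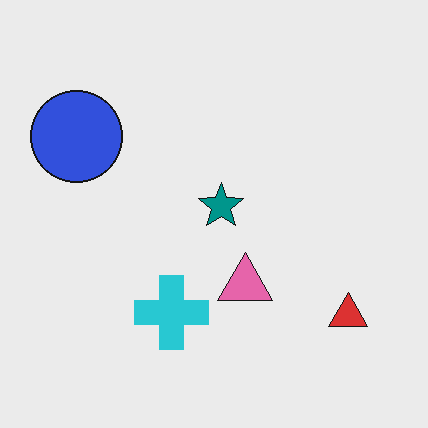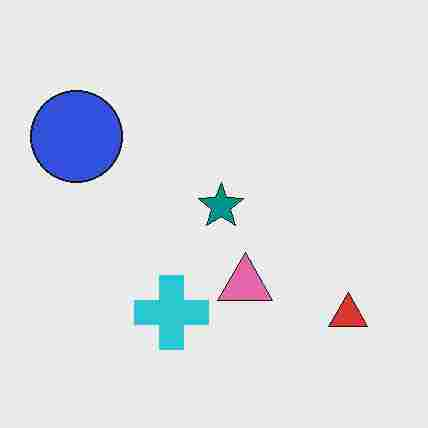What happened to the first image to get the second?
It was heavily JPEG-compressed with obvious blocking artifacts.

Blocky 8×8 compression artifacts appear around shape edges and the flat background shows ringing — characteristic JPEG degradation.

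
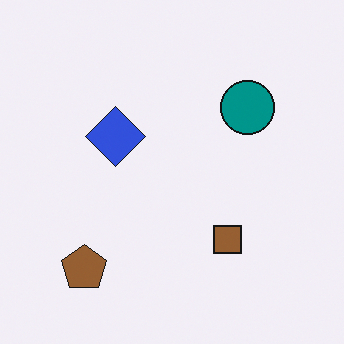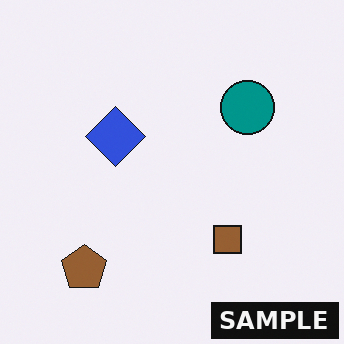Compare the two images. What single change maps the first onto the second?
The transformation is: watermarked with the text "SAMPLE" in the lower-right corner.

A dark label reading "SAMPLE" appears in the lower-right corner.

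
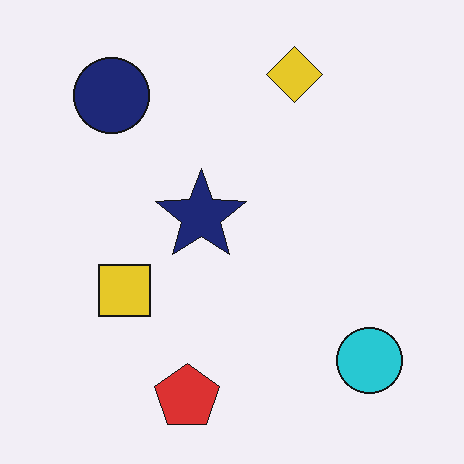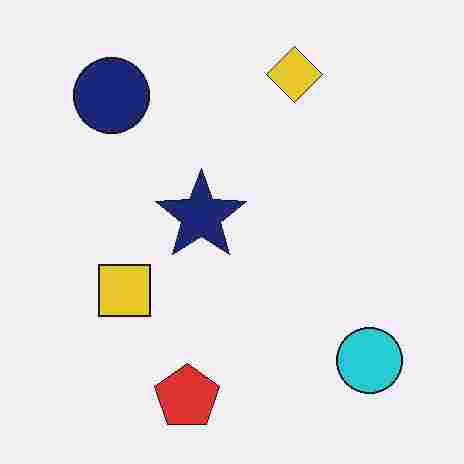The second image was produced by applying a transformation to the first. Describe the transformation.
The transformation is: degraded with heavy JPEG compression.

Blocky 8×8 compression artifacts appear around shape edges and the flat background shows ringing — characteristic JPEG degradation.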